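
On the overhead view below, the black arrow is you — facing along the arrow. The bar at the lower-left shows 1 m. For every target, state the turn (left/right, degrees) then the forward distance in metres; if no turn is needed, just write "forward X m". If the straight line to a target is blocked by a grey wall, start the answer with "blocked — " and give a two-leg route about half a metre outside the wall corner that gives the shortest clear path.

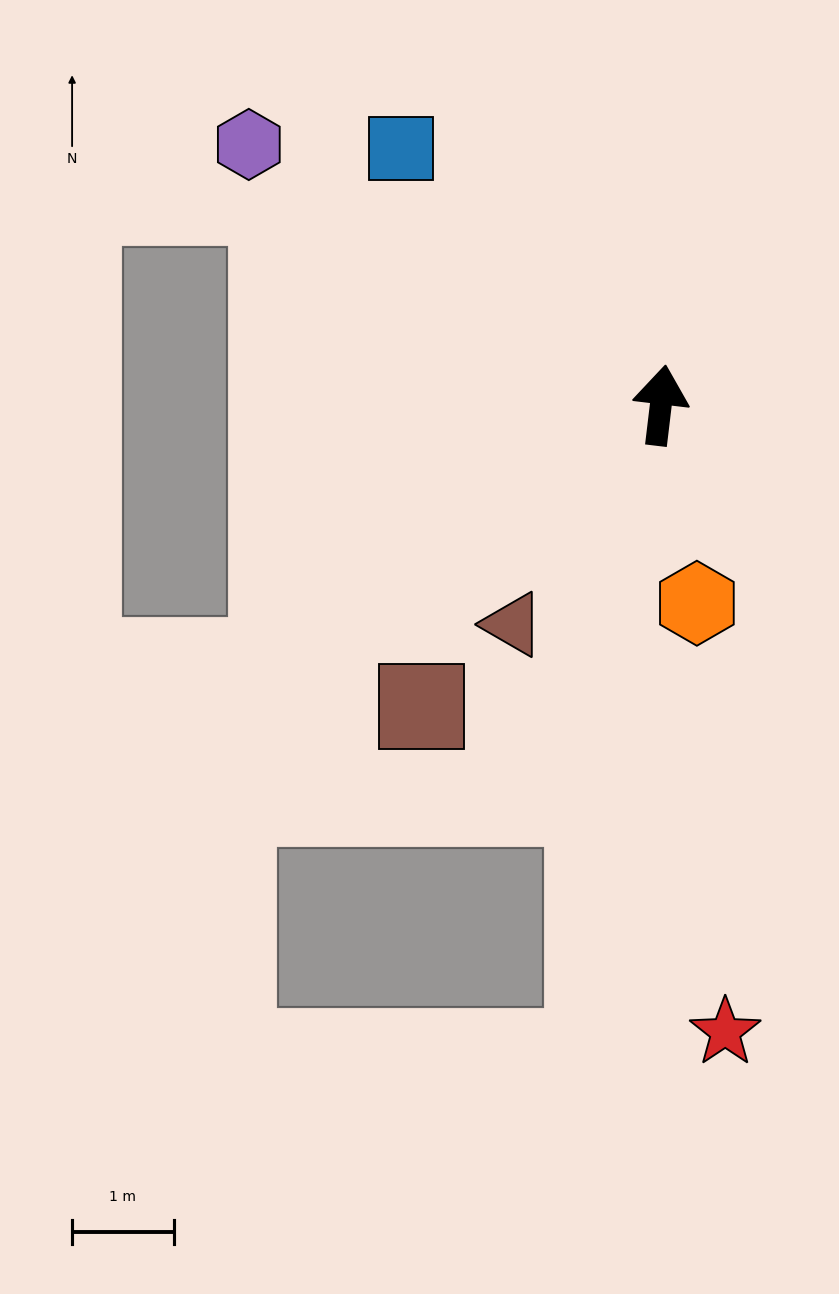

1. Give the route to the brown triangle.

turn left 153°, forward 2.6 m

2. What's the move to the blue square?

turn left 52°, forward 3.6 m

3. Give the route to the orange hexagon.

turn right 163°, forward 2.0 m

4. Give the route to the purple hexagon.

turn left 65°, forward 4.8 m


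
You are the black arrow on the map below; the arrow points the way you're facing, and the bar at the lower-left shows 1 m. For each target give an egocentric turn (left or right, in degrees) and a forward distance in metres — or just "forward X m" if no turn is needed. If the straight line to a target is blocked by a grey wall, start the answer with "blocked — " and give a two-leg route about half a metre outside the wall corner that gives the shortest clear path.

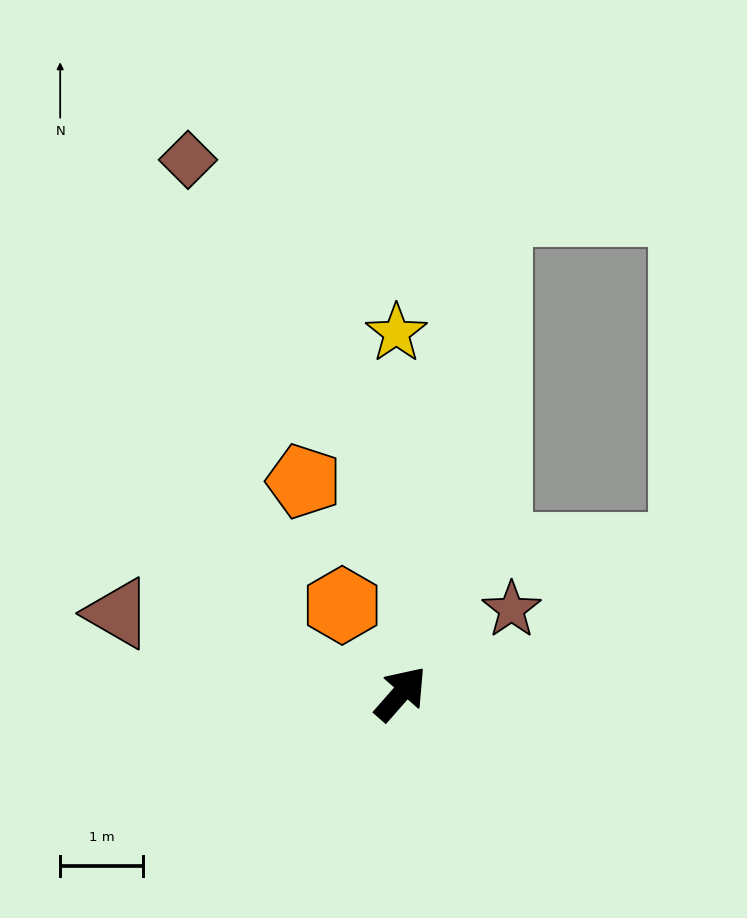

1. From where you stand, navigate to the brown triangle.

turn left 116°, forward 3.6 m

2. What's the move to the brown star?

turn right 12°, forward 1.7 m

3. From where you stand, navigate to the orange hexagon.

turn left 75°, forward 1.3 m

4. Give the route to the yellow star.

turn left 42°, forward 4.4 m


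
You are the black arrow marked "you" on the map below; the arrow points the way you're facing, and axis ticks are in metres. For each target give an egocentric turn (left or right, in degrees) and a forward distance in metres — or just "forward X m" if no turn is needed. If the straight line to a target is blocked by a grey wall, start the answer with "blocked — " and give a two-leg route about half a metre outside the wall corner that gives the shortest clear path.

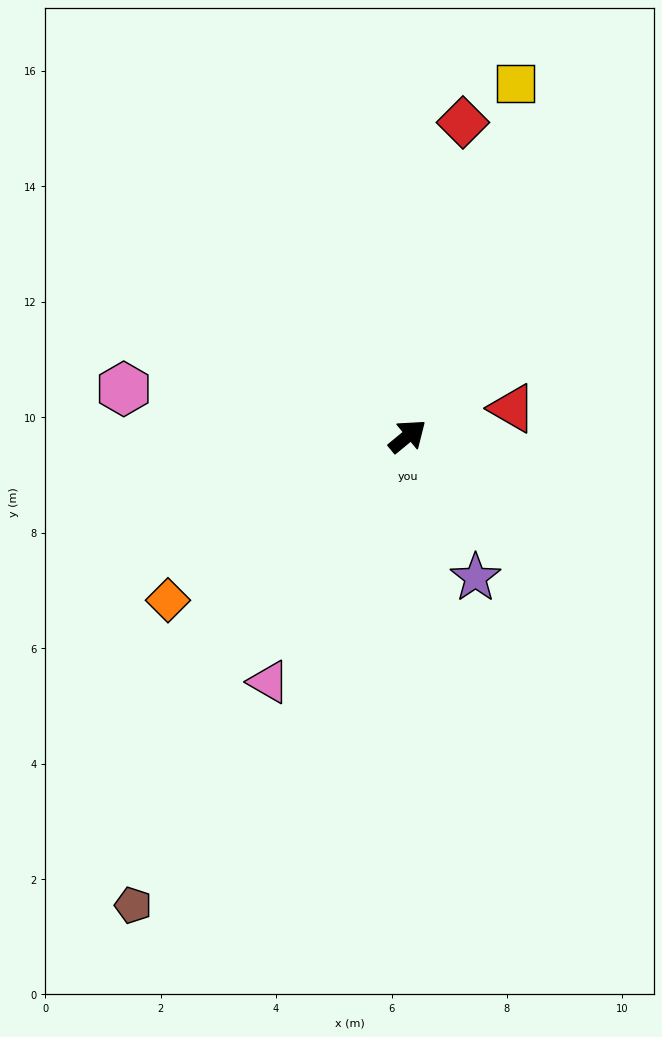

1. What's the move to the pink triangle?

turn right 159°, forward 4.9 m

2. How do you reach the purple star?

turn right 104°, forward 2.7 m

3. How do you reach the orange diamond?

turn left 175°, forward 5.0 m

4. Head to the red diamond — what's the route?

turn left 41°, forward 5.5 m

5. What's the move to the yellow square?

turn left 34°, forward 6.4 m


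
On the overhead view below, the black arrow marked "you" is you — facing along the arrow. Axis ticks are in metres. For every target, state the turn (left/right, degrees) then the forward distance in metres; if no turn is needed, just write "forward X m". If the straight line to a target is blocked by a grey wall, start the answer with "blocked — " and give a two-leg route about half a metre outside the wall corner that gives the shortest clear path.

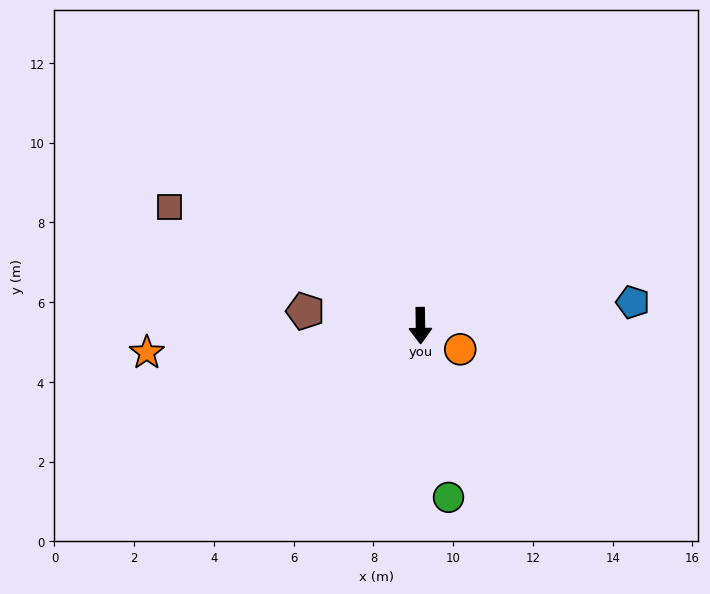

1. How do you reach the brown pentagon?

turn right 98°, forward 2.9 m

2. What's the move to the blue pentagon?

turn left 96°, forward 5.4 m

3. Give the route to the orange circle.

turn left 59°, forward 1.2 m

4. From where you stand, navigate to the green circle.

turn left 9°, forward 4.4 m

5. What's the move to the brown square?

turn right 116°, forward 7.0 m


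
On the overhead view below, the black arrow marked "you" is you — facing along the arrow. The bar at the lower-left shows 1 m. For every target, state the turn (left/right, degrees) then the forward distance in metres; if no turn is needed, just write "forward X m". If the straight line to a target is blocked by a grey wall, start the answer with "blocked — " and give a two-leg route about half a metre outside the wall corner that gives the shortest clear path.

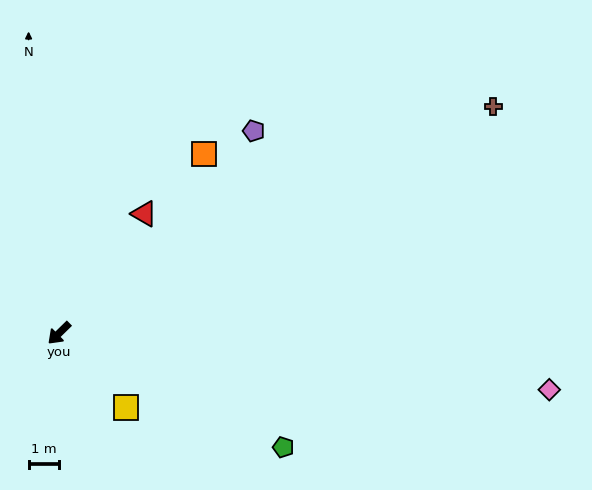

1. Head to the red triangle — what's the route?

turn right 170°, forward 4.9 m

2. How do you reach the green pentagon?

turn left 109°, forward 8.4 m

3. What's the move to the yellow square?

turn left 88°, forward 3.3 m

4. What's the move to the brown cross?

turn left 163°, forward 16.4 m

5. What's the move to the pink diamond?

turn left 129°, forward 16.5 m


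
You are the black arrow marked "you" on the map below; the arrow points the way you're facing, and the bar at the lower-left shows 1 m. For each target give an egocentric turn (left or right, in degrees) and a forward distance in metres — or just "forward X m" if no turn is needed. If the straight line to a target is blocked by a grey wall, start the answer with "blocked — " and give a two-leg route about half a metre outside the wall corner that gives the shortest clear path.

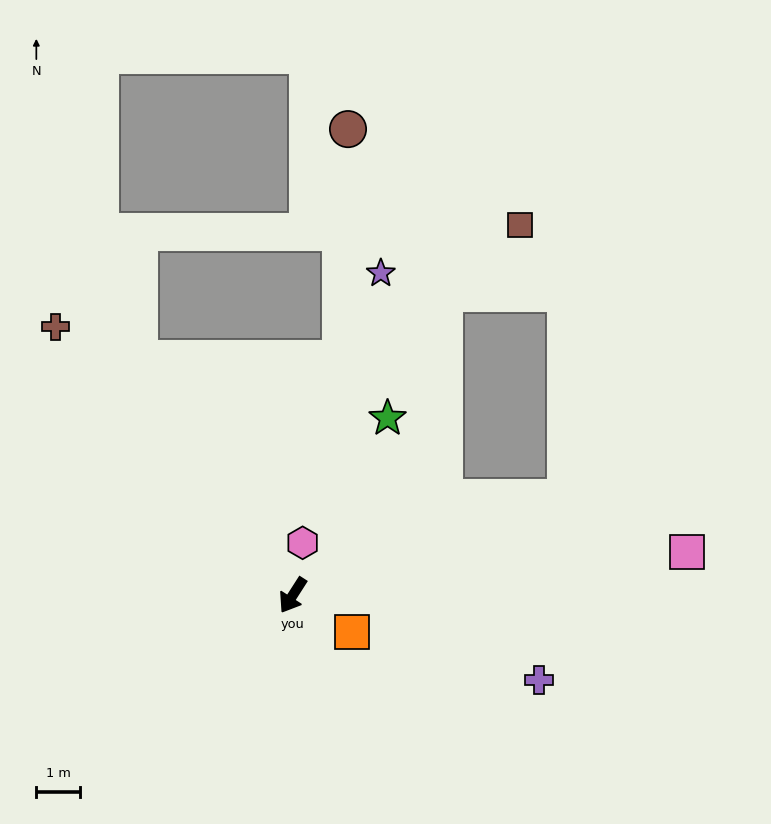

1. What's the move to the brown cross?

turn right 106°, forward 8.3 m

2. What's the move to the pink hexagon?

turn right 158°, forward 1.2 m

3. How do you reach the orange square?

turn left 91°, forward 1.6 m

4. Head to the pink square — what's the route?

turn left 129°, forward 9.1 m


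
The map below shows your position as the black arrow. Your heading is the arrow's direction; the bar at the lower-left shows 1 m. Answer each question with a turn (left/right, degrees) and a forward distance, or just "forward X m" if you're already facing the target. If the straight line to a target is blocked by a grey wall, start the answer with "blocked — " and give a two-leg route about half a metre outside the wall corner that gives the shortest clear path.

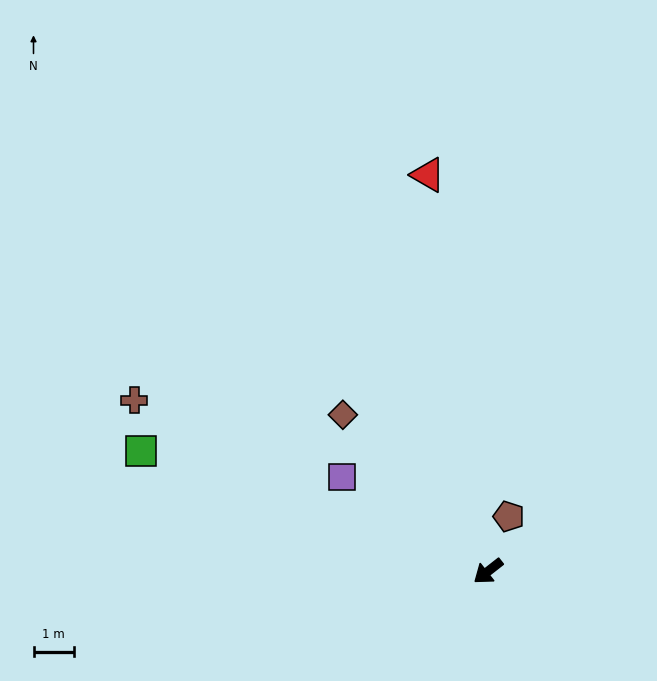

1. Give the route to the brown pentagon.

turn right 149°, forward 1.5 m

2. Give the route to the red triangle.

turn right 119°, forward 10.0 m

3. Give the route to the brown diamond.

turn right 85°, forward 5.3 m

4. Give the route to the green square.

turn right 57°, forward 9.1 m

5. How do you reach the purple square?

turn right 71°, forward 4.3 m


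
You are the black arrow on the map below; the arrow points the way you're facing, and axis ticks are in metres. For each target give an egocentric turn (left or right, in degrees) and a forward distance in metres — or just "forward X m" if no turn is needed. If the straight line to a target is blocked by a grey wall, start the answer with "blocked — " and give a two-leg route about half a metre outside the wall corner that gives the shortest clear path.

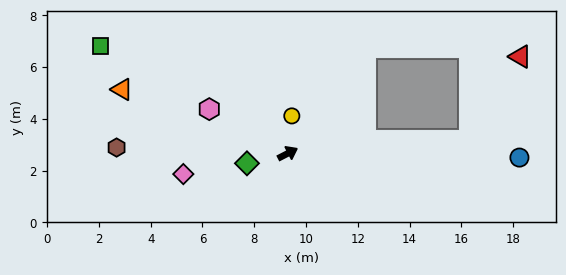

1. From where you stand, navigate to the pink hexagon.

turn left 123°, forward 3.5 m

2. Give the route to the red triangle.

blocked — turn right 23°, forward 7.0 m, then turn left 55°, forward 3.8 m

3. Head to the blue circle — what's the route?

turn right 28°, forward 8.9 m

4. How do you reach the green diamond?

turn left 166°, forward 1.6 m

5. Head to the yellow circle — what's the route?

turn left 57°, forward 1.5 m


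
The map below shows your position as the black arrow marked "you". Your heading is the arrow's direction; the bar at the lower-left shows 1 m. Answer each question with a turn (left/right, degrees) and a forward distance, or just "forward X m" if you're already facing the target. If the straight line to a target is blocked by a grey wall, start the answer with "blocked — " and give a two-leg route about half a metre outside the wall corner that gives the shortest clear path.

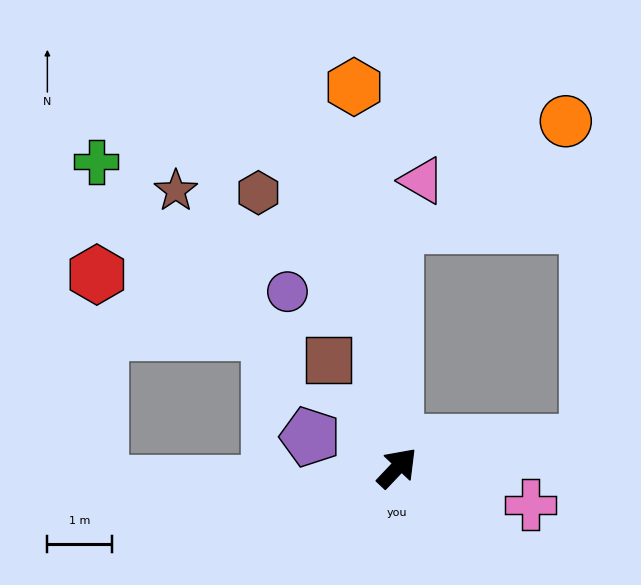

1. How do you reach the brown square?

turn left 76°, forward 2.0 m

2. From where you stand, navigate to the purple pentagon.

turn left 114°, forward 1.4 m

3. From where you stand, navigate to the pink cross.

turn right 62°, forward 2.2 m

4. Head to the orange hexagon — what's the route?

turn left 50°, forward 6.0 m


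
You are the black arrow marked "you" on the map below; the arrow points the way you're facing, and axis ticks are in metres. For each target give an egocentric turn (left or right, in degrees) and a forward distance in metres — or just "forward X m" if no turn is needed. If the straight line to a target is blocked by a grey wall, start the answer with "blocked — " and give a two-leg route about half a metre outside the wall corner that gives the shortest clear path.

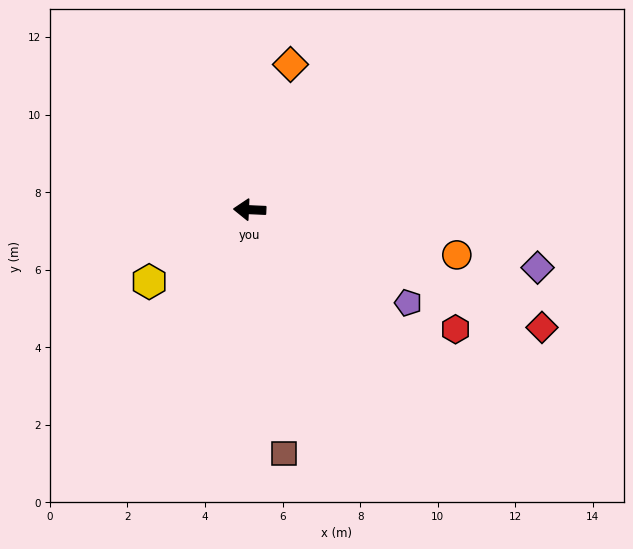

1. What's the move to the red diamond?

turn left 161°, forward 8.1 m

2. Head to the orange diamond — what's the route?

turn right 103°, forward 3.9 m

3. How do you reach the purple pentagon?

turn left 152°, forward 4.7 m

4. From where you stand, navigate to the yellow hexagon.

turn left 38°, forward 3.2 m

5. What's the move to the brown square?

turn left 101°, forward 6.3 m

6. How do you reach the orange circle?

turn left 170°, forward 5.5 m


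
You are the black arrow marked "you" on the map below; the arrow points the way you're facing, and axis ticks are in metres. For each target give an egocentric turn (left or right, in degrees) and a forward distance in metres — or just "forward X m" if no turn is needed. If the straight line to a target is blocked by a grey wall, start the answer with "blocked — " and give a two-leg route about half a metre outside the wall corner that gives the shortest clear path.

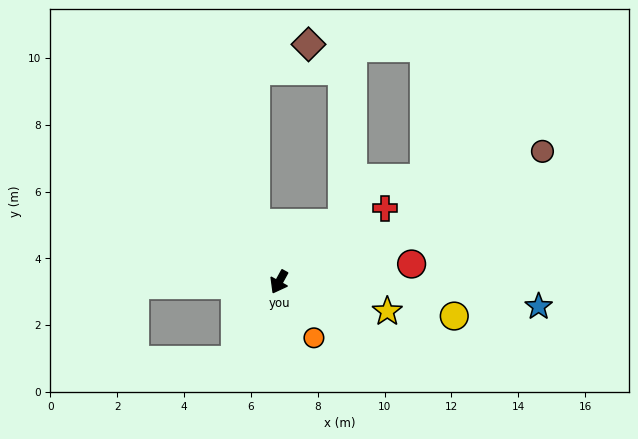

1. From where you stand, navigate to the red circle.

turn left 127°, forward 4.0 m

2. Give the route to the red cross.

turn left 154°, forward 3.9 m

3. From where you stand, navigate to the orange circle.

turn left 61°, forward 2.0 m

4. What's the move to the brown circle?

turn left 145°, forward 8.8 m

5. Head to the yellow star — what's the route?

turn left 104°, forward 3.4 m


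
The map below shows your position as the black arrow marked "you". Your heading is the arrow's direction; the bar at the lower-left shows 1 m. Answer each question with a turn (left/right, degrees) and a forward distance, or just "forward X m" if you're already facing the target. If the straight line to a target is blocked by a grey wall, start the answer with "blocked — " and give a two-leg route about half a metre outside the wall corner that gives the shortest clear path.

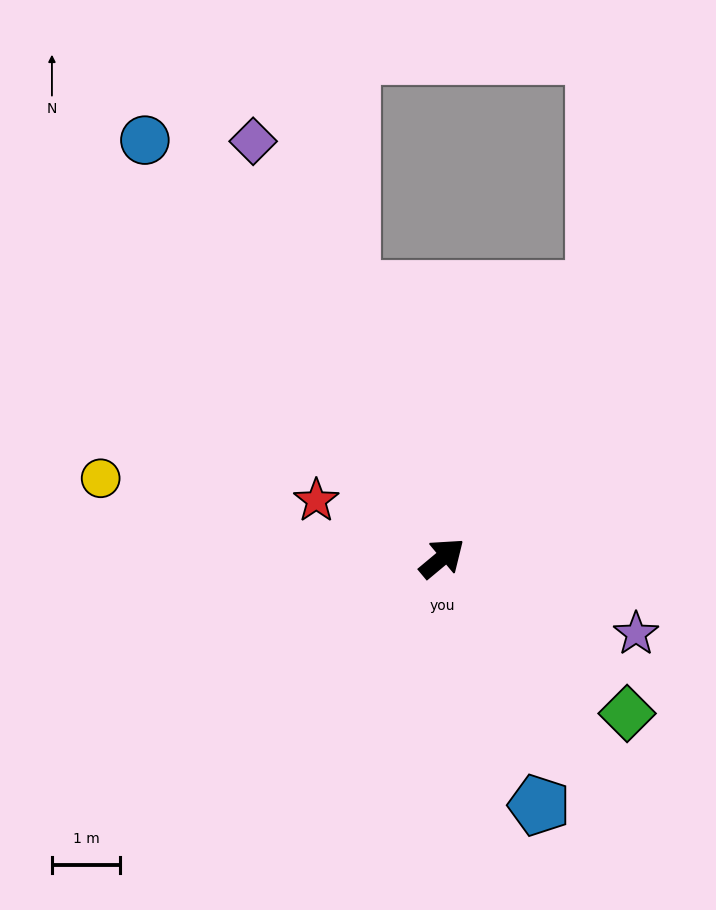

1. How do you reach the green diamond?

turn right 80°, forward 3.5 m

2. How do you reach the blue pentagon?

turn right 108°, forward 3.9 m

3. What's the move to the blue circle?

turn left 86°, forward 7.5 m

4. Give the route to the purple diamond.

turn left 75°, forward 6.7 m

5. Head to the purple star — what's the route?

turn right 61°, forward 3.1 m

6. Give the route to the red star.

turn left 116°, forward 2.0 m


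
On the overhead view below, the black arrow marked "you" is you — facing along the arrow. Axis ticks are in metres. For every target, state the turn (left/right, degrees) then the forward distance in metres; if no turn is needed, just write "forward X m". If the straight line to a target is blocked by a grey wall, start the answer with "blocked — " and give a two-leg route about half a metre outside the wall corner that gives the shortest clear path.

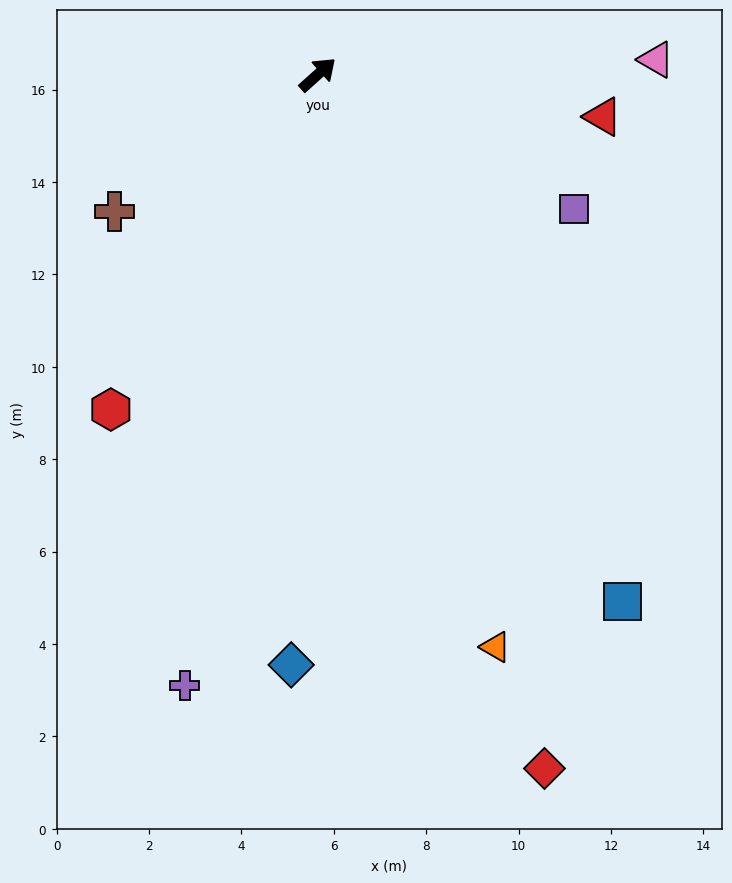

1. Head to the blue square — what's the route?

turn right 102°, forward 13.2 m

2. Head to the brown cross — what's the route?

turn left 172°, forward 5.3 m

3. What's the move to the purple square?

turn right 70°, forward 6.3 m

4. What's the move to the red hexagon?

turn right 164°, forward 8.5 m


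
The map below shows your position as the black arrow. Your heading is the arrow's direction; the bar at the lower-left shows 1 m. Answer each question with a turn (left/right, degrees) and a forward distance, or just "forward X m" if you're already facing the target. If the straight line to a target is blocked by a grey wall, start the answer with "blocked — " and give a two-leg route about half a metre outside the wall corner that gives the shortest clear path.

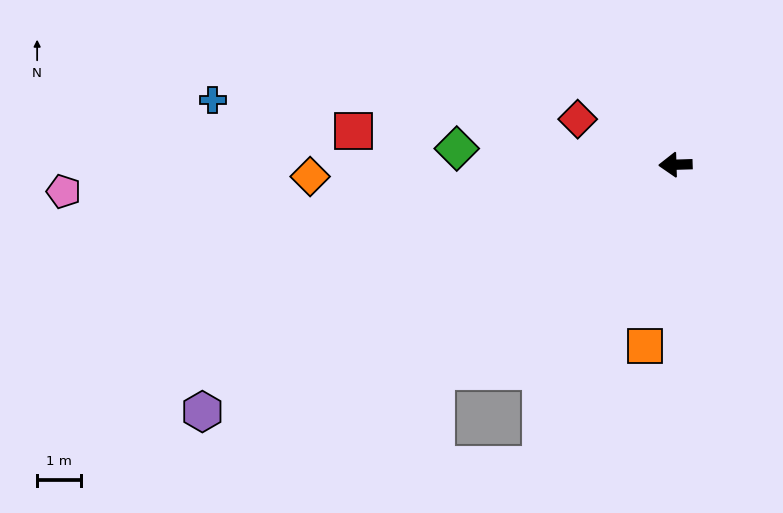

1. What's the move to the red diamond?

turn right 27°, forward 2.4 m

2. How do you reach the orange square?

turn left 79°, forward 4.2 m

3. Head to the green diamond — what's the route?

turn right 6°, forward 5.0 m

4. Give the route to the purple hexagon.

turn left 26°, forward 12.1 m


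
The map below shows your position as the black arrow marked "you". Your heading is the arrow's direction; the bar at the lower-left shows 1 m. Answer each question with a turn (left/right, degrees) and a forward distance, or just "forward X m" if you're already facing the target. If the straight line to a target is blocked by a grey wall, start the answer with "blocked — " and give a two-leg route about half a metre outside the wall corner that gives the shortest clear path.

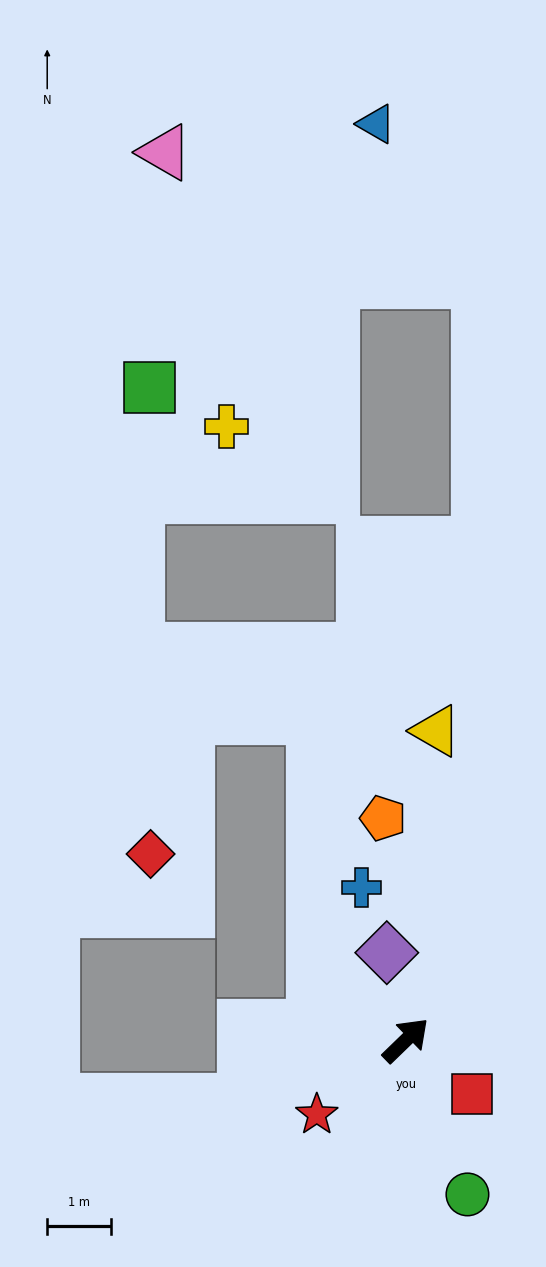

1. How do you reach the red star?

turn left 176°, forward 1.8 m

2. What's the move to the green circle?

turn right 112°, forward 2.6 m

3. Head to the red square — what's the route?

turn right 83°, forward 1.3 m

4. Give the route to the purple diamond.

turn left 58°, forward 1.4 m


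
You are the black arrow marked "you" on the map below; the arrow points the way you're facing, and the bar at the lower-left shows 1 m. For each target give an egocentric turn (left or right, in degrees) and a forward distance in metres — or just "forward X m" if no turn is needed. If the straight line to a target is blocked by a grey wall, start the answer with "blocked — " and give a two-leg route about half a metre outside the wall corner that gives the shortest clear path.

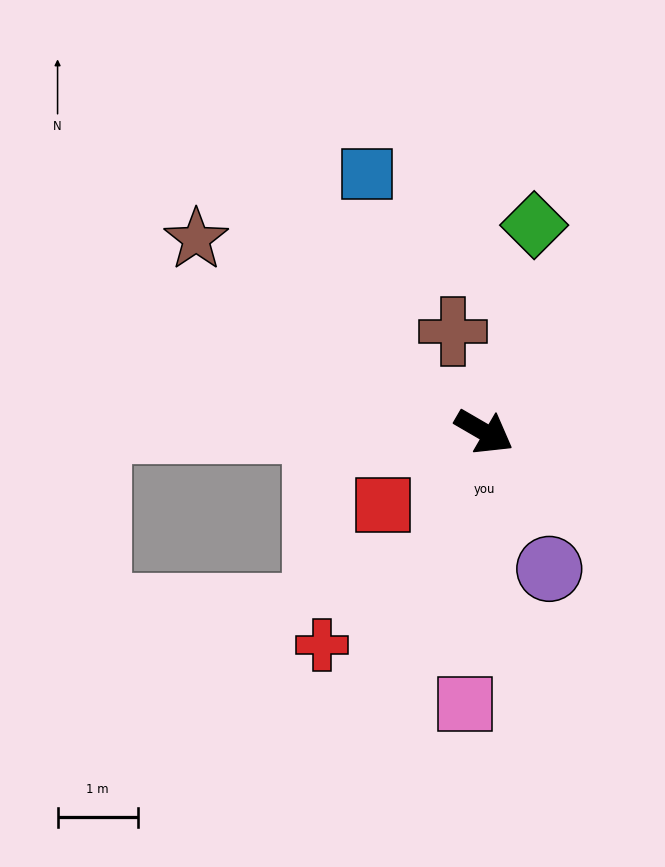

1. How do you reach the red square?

turn right 114°, forward 1.6 m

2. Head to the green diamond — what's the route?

turn left 107°, forward 2.6 m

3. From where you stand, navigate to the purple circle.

turn right 34°, forward 1.9 m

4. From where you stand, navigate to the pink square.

turn right 64°, forward 3.4 m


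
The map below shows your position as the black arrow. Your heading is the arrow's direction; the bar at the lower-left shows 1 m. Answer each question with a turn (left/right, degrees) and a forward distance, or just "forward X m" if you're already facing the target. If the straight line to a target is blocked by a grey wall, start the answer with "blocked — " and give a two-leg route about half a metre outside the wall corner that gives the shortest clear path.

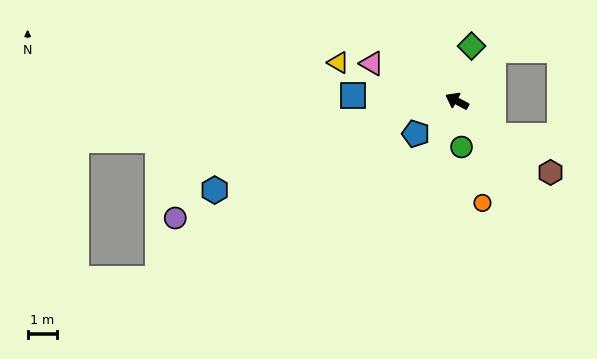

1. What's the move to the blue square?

turn left 25°, forward 3.6 m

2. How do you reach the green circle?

turn left 124°, forward 1.6 m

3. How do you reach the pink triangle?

turn left 4°, forward 3.2 m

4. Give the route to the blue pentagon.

turn left 67°, forward 1.8 m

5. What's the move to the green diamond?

turn right 77°, forward 1.9 m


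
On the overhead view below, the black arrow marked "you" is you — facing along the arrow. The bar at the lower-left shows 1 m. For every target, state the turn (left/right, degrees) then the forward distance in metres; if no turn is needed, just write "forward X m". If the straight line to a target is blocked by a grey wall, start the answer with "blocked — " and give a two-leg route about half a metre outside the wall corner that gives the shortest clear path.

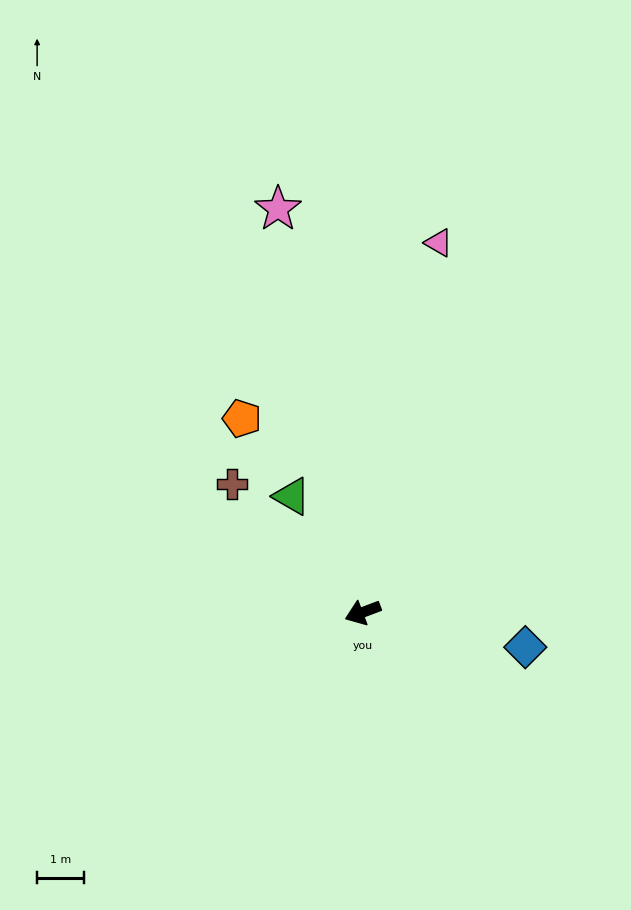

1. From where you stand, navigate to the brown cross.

turn right 65°, forward 3.9 m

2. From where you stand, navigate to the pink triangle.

turn right 122°, forward 8.0 m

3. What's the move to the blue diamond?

turn left 147°, forward 3.5 m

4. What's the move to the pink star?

turn right 99°, forward 8.7 m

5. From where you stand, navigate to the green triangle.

turn right 79°, forward 2.9 m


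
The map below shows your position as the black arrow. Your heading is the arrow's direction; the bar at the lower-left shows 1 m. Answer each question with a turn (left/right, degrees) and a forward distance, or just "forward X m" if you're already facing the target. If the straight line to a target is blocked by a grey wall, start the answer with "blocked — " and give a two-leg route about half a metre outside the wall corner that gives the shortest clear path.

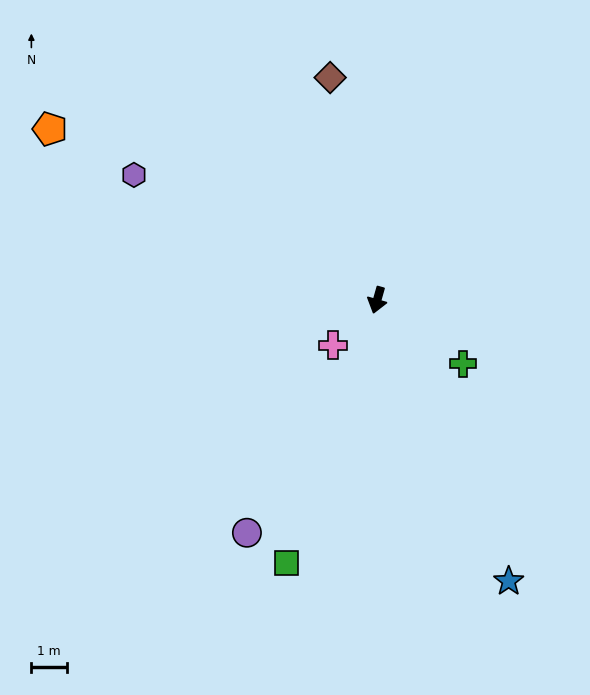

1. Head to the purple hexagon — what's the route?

turn right 101°, forward 7.6 m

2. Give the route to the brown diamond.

turn right 152°, forward 6.3 m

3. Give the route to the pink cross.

turn right 29°, forward 1.8 m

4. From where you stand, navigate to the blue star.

turn left 41°, forward 8.7 m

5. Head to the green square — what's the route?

turn right 3°, forward 7.8 m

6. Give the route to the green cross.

turn left 69°, forward 3.0 m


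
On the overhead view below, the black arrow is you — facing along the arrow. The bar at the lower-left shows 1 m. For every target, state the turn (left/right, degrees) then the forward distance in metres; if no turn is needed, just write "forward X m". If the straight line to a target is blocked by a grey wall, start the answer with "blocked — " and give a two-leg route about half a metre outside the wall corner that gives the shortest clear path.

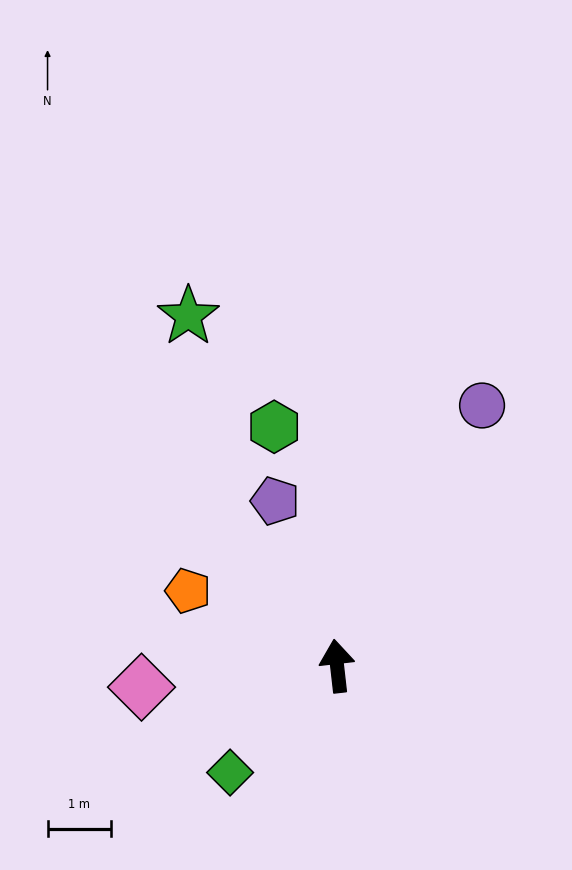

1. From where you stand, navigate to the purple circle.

turn right 36°, forward 4.7 m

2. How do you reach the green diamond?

turn left 128°, forward 2.4 m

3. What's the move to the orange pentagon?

turn left 57°, forward 2.6 m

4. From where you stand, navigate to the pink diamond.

turn left 90°, forward 3.1 m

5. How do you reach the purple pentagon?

turn left 14°, forward 2.8 m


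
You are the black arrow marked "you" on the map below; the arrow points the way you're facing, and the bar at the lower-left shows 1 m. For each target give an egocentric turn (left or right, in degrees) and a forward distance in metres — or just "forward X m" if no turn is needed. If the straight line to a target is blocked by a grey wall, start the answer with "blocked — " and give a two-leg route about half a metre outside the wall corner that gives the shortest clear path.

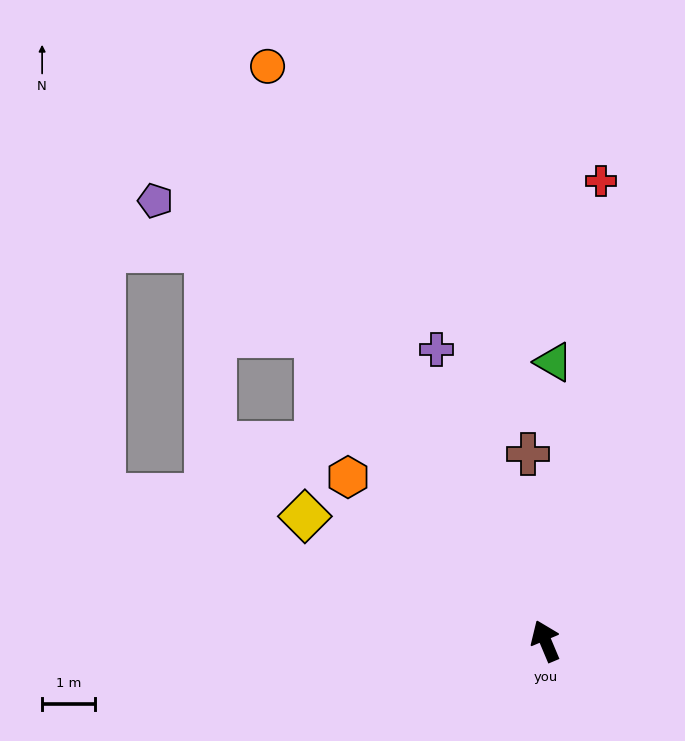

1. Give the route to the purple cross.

turn right 2°, forward 5.9 m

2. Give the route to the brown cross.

turn right 18°, forward 3.6 m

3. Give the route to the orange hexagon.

turn left 28°, forward 4.9 m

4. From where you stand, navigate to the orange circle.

turn left 3°, forward 12.1 m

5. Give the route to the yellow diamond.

turn left 40°, forward 5.1 m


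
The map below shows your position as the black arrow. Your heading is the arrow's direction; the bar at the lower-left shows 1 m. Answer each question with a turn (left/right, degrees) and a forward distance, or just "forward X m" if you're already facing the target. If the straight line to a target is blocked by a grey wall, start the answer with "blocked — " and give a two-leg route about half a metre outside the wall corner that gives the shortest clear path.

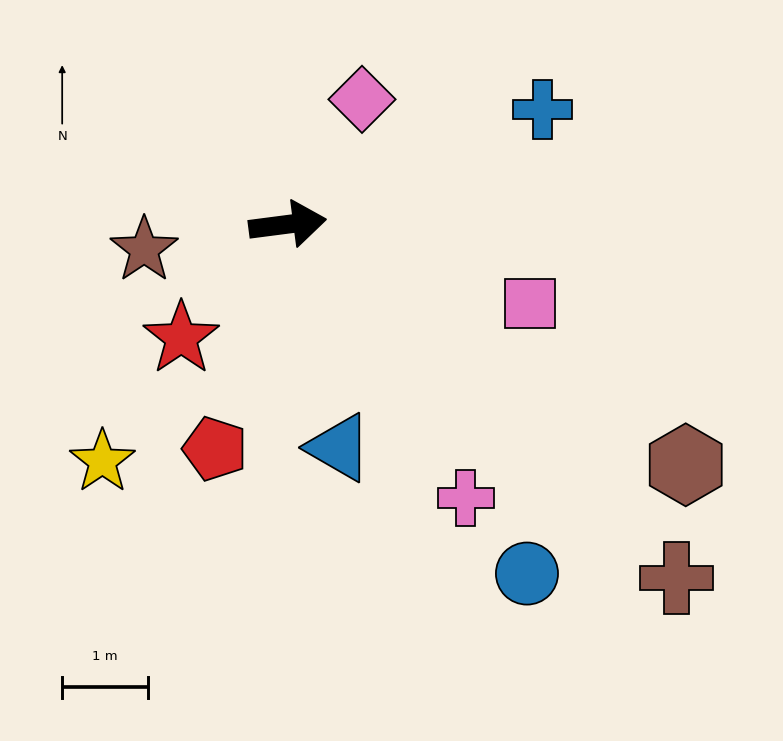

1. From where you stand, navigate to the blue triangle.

turn right 84°, forward 2.7 m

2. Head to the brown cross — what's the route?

turn right 50°, forward 6.1 m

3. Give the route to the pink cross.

turn right 64°, forward 3.8 m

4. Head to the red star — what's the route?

turn right 141°, forward 1.8 m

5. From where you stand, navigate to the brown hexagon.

turn right 39°, forward 5.4 m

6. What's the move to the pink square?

turn right 26°, forward 3.0 m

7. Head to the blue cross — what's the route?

turn left 17°, forward 3.2 m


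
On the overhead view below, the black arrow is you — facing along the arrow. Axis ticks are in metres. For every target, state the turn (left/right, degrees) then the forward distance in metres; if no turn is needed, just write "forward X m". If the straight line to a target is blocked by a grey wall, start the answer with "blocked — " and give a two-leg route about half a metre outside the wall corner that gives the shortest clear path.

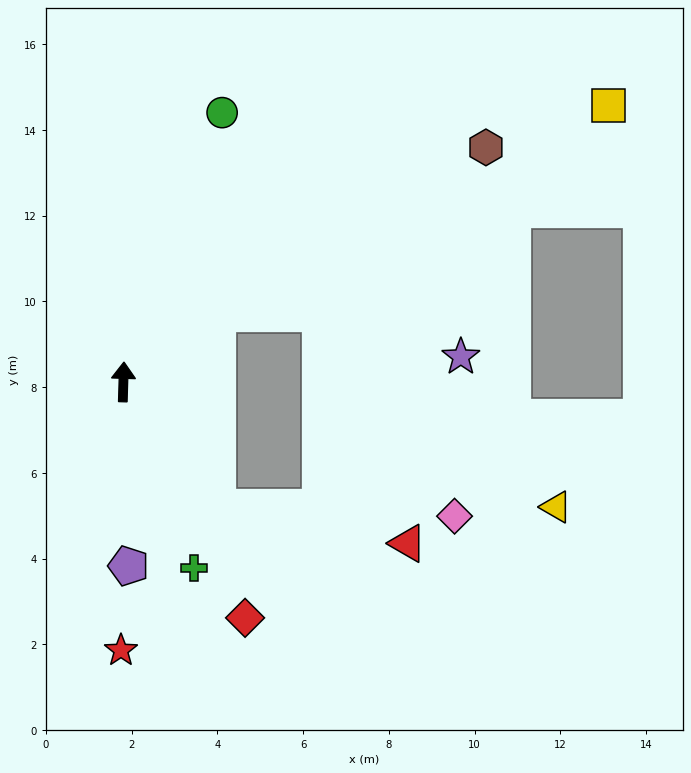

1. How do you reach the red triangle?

blocked — turn right 141°, forward 3.7 m, then turn left 42°, forward 4.5 m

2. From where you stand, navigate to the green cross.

turn right 157°, forward 4.6 m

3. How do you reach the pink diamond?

blocked — turn right 141°, forward 3.7 m, then turn left 51°, forward 5.5 m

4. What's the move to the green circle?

turn right 18°, forward 6.7 m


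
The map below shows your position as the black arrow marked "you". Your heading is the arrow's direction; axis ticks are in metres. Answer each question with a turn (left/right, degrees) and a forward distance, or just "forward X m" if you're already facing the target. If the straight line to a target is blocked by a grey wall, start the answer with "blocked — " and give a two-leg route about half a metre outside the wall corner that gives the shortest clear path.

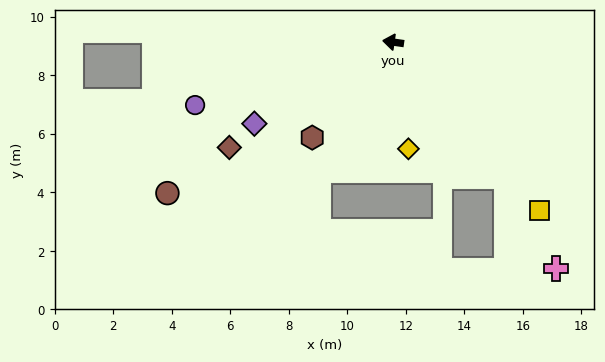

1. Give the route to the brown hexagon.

turn left 58°, forward 4.3 m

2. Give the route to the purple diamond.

turn left 39°, forward 5.5 m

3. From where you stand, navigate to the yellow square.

turn left 139°, forward 7.6 m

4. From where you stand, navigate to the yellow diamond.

turn left 106°, forward 3.7 m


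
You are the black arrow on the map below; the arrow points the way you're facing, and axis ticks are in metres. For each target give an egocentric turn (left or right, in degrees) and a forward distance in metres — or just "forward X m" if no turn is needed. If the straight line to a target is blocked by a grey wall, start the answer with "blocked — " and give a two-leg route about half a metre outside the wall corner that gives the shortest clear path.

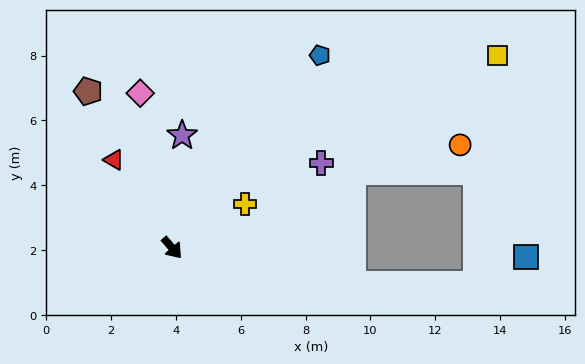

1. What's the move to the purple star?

turn left 134°, forward 3.5 m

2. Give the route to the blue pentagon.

turn left 102°, forward 7.5 m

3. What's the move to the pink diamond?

turn left 151°, forward 4.9 m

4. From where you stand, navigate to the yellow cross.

turn left 80°, forward 2.6 m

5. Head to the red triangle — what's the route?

turn left 173°, forward 3.3 m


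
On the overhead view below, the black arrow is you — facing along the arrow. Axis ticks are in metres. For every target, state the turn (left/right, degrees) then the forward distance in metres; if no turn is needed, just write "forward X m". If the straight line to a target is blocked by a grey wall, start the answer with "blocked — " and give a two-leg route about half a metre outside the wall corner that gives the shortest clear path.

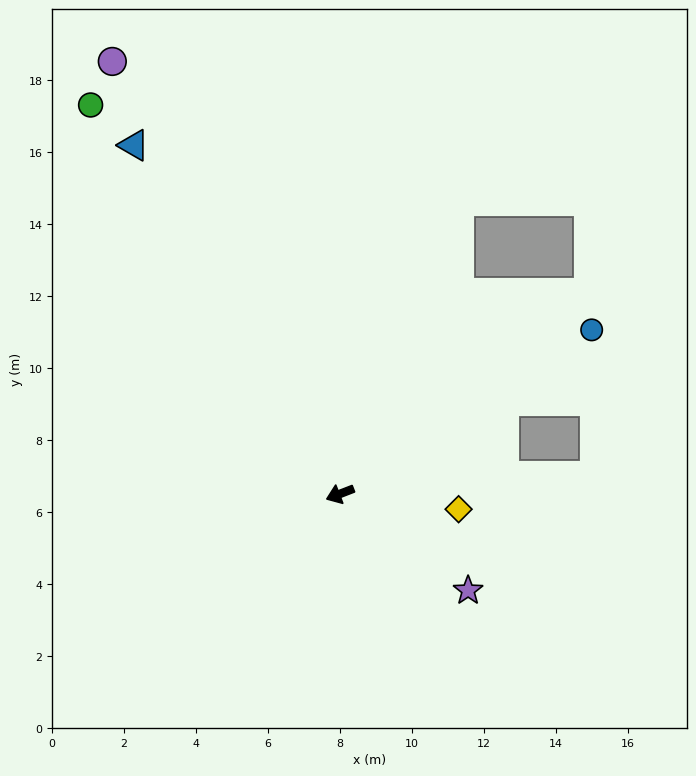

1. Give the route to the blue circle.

turn right 168°, forward 8.3 m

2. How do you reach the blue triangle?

turn right 81°, forward 11.3 m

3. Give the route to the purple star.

turn left 122°, forward 4.5 m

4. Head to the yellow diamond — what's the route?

turn left 151°, forward 3.3 m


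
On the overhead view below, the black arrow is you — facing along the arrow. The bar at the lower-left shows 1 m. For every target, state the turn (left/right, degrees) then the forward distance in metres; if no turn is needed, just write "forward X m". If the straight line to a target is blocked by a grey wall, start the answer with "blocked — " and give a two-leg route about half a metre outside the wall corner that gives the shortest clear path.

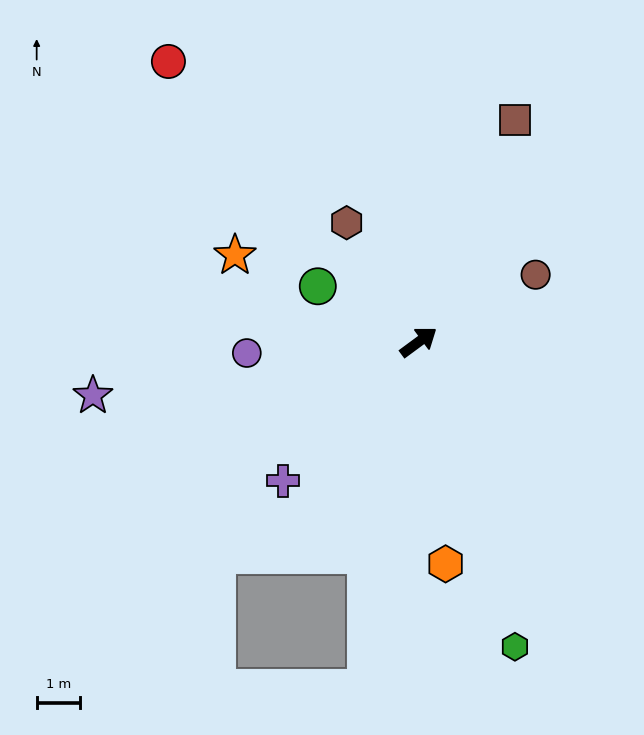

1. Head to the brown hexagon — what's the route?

turn left 85°, forward 3.2 m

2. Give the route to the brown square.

turn left 30°, forward 5.5 m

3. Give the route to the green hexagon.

turn right 109°, forward 7.3 m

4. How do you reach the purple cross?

turn right 171°, forward 4.4 m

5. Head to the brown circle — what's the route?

turn right 7°, forward 3.1 m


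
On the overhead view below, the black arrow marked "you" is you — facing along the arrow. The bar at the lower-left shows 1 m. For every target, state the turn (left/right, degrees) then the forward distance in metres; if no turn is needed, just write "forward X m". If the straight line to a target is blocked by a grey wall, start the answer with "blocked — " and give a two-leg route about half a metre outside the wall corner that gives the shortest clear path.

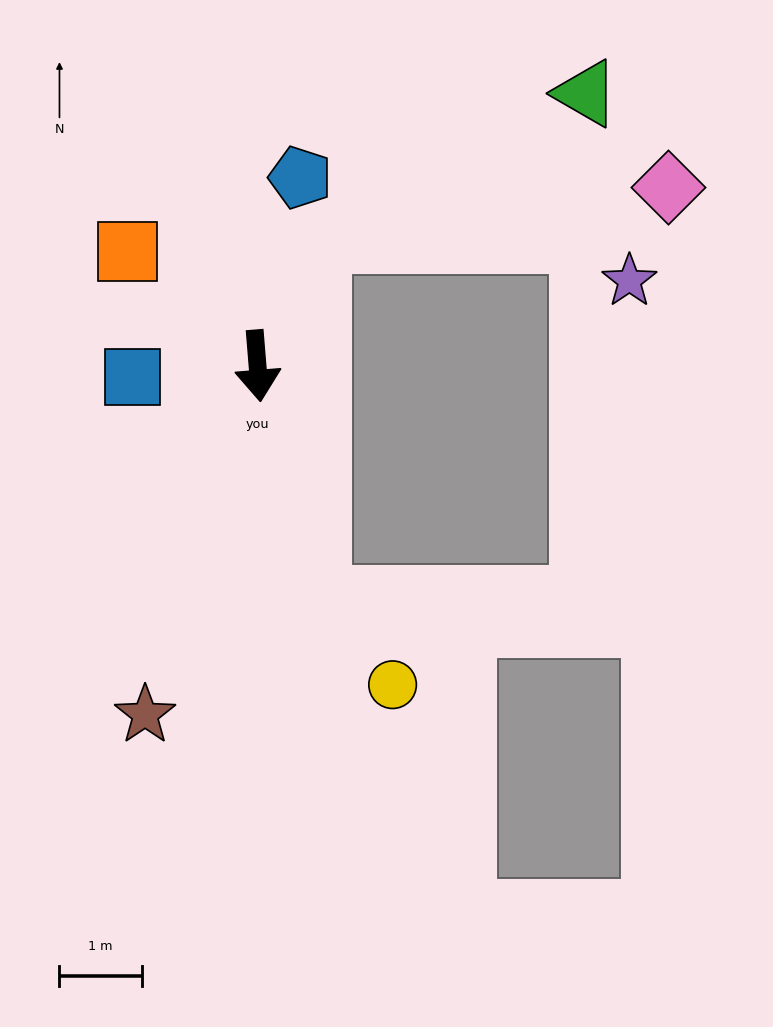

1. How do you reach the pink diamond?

blocked — turn left 151°, forward 1.7 m, then turn right 58°, forward 4.3 m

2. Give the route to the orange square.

turn right 136°, forward 2.1 m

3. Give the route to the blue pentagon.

turn left 163°, forward 2.4 m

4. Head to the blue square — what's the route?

turn right 90°, forward 1.5 m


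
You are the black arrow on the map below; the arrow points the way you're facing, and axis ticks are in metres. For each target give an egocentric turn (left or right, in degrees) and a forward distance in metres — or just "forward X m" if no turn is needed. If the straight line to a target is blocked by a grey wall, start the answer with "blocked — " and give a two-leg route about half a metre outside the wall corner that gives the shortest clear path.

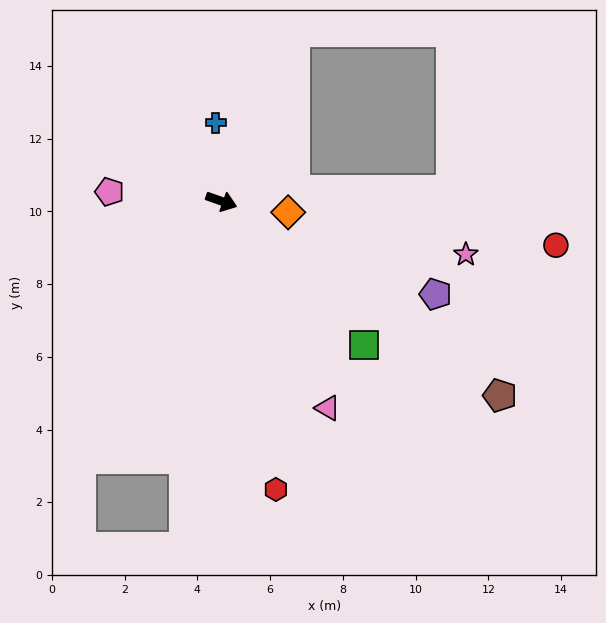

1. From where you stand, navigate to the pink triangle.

turn right 43°, forward 6.4 m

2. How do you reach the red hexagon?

turn right 60°, forward 8.1 m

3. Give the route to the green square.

turn right 26°, forward 5.6 m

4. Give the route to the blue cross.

turn left 114°, forward 2.2 m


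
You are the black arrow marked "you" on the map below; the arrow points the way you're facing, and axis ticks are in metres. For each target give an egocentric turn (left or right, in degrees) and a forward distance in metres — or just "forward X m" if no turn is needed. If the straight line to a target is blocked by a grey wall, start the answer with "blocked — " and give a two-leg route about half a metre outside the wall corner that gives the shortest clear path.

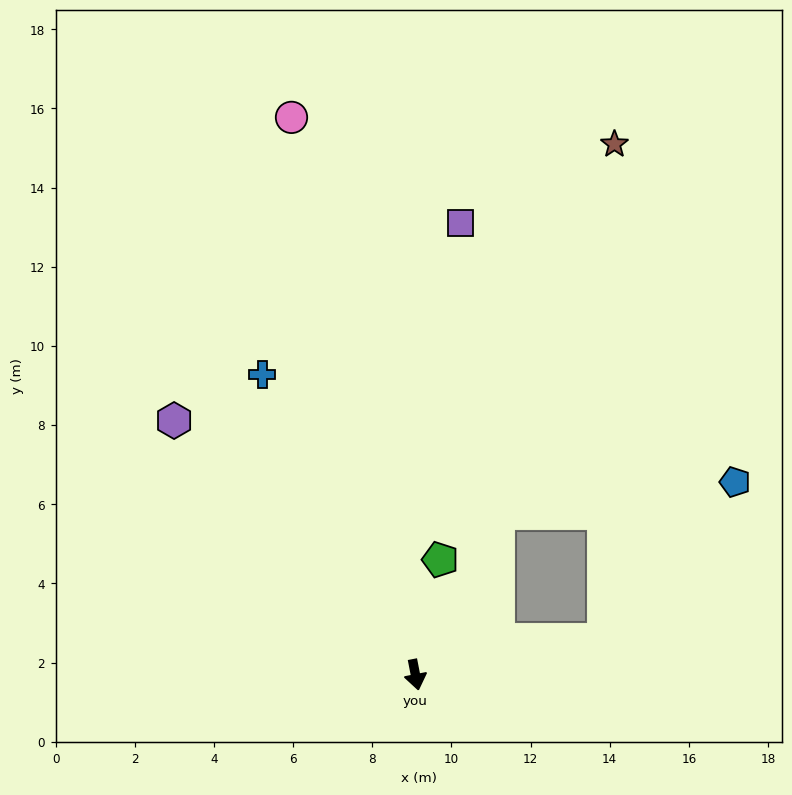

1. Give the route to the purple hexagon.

turn right 147°, forward 8.9 m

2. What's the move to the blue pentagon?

blocked — turn left 89°, forward 4.9 m, then turn left 40°, forward 5.2 m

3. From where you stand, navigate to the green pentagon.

turn left 157°, forward 3.0 m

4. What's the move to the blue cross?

turn right 164°, forward 8.5 m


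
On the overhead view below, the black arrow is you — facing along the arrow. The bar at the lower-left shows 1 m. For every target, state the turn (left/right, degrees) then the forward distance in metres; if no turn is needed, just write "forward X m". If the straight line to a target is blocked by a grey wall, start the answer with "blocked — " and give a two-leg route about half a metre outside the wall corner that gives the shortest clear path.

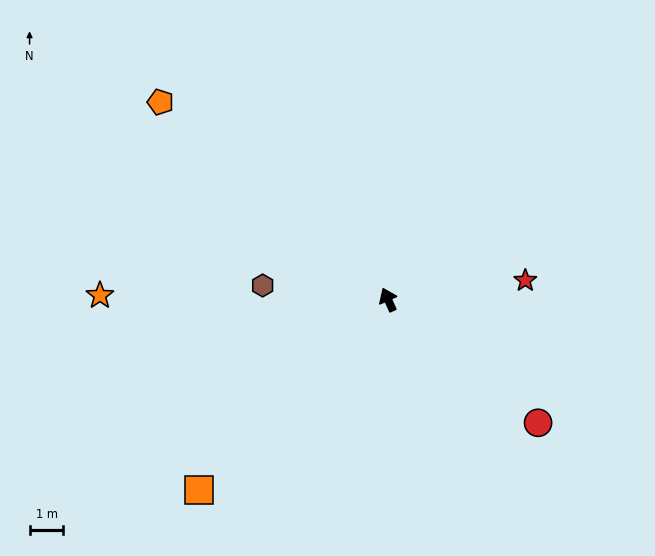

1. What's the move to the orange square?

turn left 111°, forward 7.9 m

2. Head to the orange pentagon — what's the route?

turn left 25°, forward 8.9 m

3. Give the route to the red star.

turn right 106°, forward 4.1 m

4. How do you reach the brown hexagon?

turn left 60°, forward 3.7 m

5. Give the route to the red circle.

turn right 153°, forward 5.7 m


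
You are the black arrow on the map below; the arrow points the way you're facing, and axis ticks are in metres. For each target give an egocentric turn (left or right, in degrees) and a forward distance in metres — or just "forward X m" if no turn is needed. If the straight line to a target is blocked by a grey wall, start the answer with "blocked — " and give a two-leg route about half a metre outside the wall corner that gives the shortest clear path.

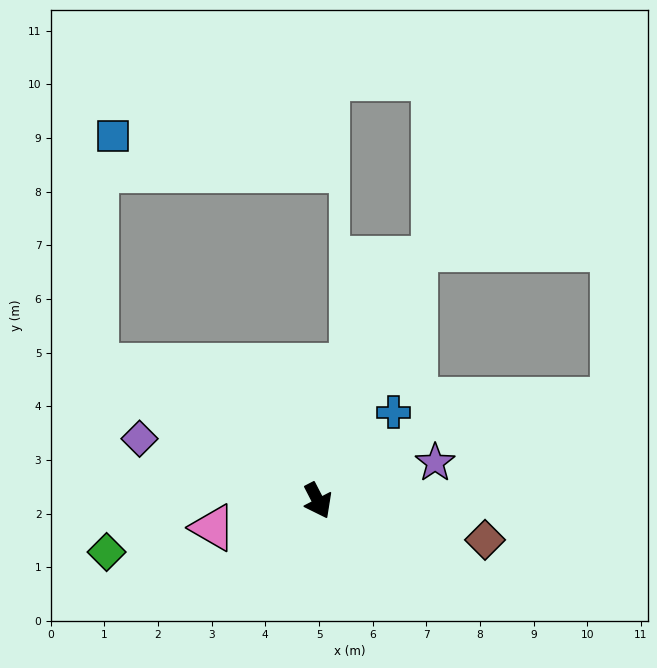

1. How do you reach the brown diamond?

turn left 49°, forward 3.2 m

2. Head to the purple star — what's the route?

turn left 81°, forward 2.3 m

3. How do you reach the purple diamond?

turn right 137°, forward 3.5 m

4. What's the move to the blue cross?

turn left 112°, forward 2.2 m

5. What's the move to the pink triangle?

turn right 103°, forward 2.0 m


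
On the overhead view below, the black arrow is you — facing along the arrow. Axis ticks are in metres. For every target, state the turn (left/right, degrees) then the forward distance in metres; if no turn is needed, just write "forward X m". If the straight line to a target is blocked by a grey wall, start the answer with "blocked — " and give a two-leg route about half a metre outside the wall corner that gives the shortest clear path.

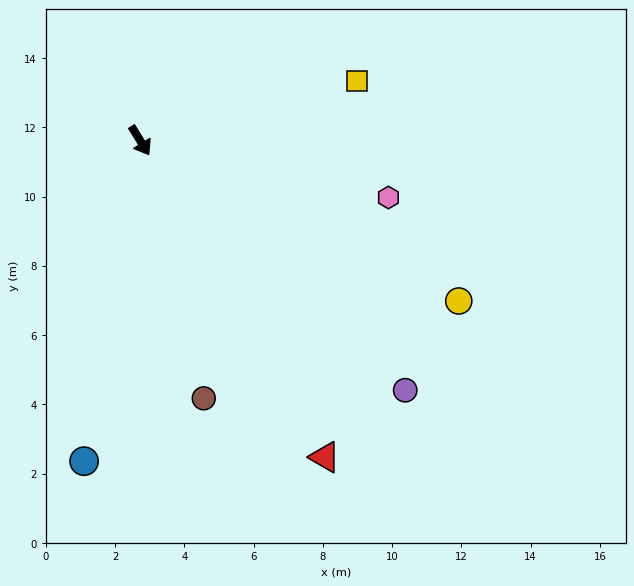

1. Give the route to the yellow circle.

turn left 32°, forward 10.3 m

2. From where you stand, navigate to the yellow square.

turn left 74°, forward 6.5 m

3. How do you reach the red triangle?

forward 10.6 m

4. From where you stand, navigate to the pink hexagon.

turn left 46°, forward 7.4 m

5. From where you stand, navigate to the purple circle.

turn left 15°, forward 10.5 m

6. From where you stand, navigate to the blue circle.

turn right 41°, forward 9.4 m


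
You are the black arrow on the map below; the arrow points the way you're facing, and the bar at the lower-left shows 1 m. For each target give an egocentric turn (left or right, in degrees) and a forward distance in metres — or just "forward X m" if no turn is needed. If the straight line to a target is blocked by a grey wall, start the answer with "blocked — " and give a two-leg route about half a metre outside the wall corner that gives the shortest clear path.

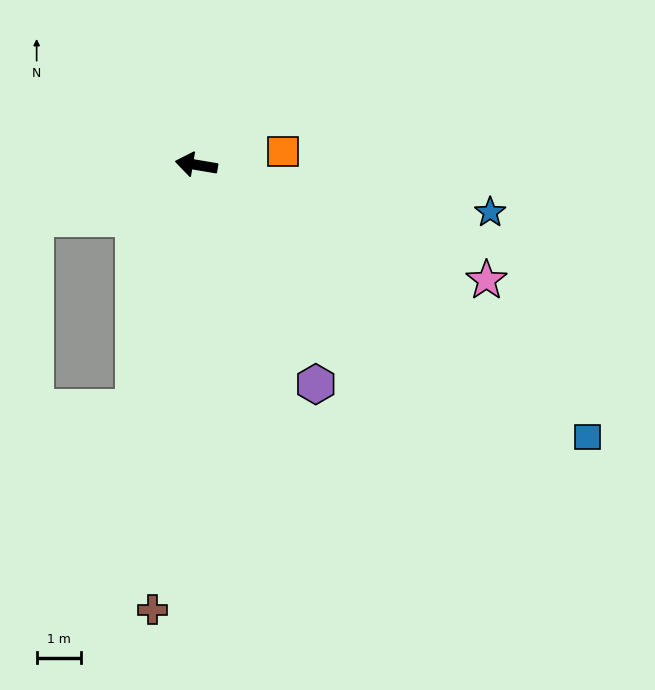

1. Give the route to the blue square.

turn left 155°, forward 10.7 m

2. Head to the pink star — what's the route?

turn left 168°, forward 7.0 m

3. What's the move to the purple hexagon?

turn left 128°, forward 5.6 m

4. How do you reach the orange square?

turn right 162°, forward 2.0 m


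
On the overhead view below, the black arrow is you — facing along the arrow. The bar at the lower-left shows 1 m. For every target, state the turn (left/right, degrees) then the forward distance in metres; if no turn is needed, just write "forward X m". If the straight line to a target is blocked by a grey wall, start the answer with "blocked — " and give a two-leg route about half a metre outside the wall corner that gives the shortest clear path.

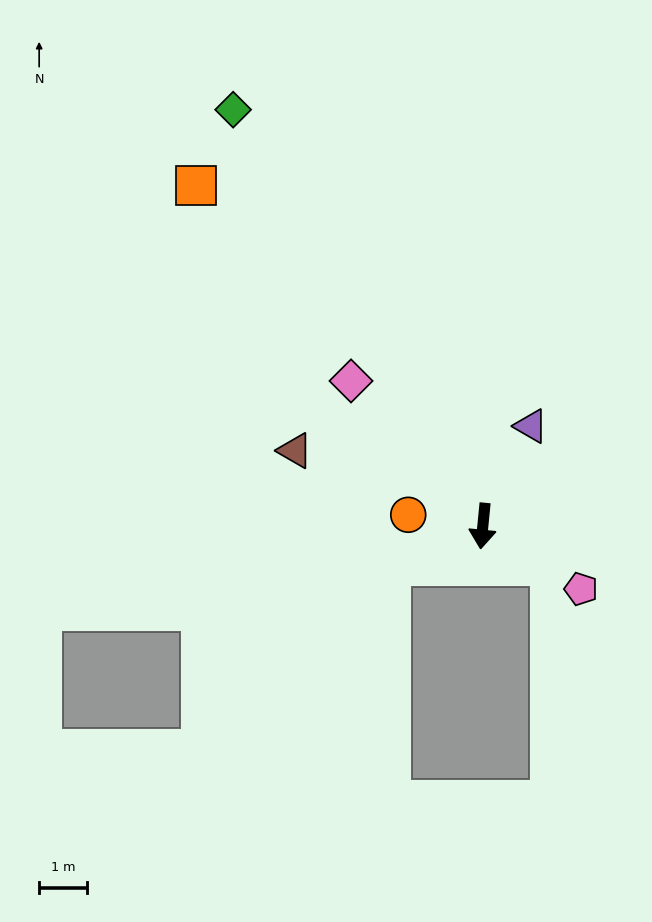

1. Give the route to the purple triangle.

turn left 160°, forward 2.3 m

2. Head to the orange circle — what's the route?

turn right 93°, forward 1.6 m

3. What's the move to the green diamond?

turn right 143°, forward 10.1 m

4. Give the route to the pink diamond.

turn right 132°, forward 4.1 m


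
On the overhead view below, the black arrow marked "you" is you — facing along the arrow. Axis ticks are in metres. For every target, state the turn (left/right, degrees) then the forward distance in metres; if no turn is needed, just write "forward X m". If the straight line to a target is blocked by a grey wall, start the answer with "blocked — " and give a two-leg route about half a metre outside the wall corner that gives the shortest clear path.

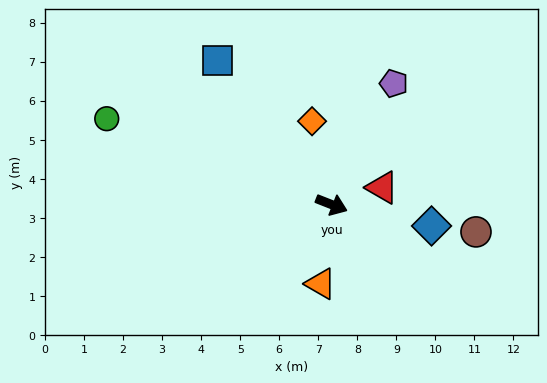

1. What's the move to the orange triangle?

turn right 76°, forward 2.0 m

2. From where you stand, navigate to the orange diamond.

turn left 125°, forward 2.2 m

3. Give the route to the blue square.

turn left 150°, forward 4.7 m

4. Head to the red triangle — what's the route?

turn left 40°, forward 1.4 m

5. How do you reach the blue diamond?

turn left 9°, forward 2.6 m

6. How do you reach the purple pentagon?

turn left 84°, forward 3.5 m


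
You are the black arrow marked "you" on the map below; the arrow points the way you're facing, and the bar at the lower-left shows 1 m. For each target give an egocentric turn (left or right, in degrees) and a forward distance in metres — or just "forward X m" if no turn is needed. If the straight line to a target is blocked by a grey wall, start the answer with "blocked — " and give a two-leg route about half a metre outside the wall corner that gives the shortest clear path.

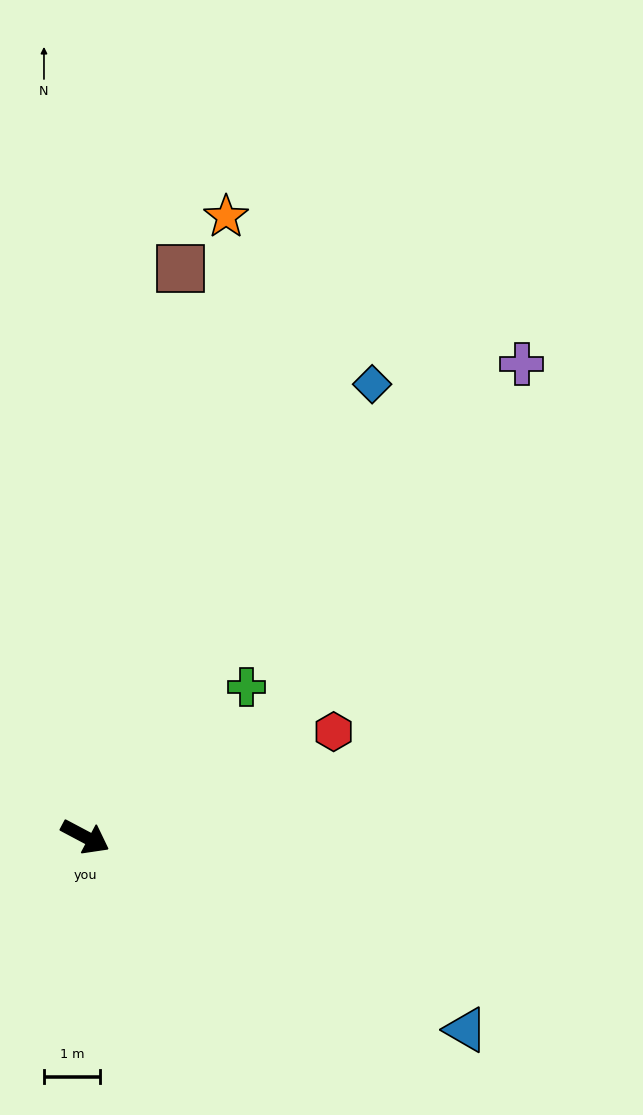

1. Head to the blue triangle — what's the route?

forward 7.6 m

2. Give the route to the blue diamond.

turn left 86°, forward 9.5 m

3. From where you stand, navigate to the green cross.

turn left 71°, forward 3.9 m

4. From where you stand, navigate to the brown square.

turn left 108°, forward 10.2 m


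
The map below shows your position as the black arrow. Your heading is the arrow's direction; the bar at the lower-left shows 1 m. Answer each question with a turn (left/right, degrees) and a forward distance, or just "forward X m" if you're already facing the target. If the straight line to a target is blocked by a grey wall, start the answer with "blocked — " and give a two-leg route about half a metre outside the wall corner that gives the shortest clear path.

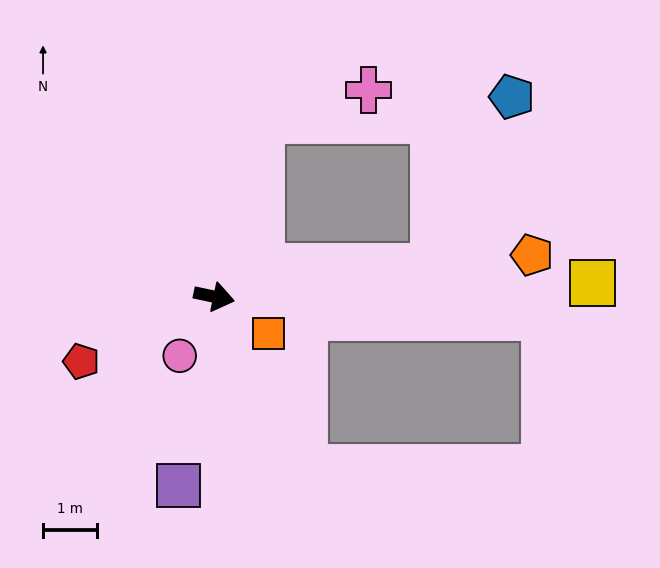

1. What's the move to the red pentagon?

turn right 142°, forward 2.8 m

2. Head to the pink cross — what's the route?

blocked — turn left 87°, forward 3.4 m, then turn right 59°, forward 2.1 m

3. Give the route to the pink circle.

turn right 108°, forward 1.3 m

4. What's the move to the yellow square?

turn left 14°, forward 7.0 m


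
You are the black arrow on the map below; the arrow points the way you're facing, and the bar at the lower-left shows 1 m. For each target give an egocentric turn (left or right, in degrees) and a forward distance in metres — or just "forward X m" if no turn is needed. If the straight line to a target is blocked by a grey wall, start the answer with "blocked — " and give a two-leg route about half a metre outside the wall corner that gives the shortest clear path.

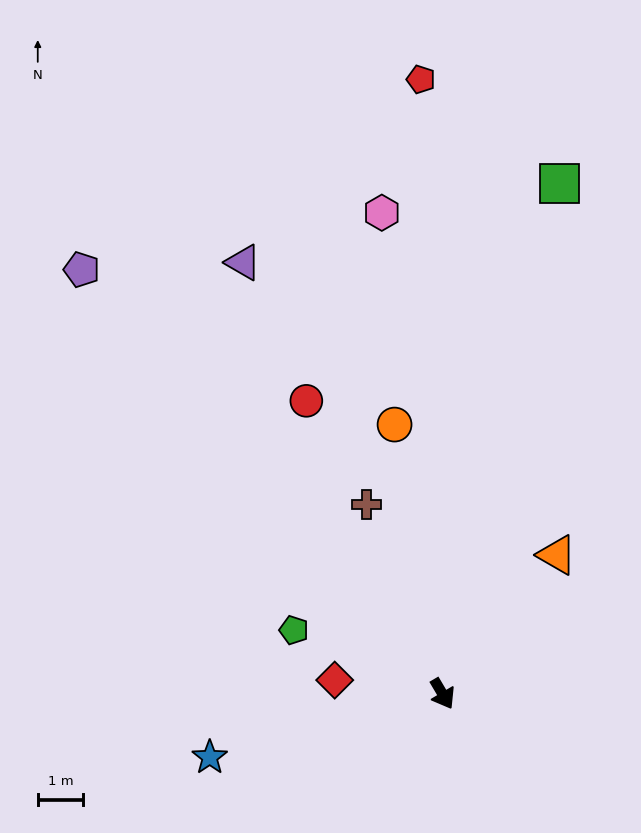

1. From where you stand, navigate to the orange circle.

turn left 160°, forward 6.0 m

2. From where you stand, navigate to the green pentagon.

turn right 144°, forward 3.6 m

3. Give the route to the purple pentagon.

turn right 170°, forward 12.3 m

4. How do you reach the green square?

turn left 137°, forward 11.6 m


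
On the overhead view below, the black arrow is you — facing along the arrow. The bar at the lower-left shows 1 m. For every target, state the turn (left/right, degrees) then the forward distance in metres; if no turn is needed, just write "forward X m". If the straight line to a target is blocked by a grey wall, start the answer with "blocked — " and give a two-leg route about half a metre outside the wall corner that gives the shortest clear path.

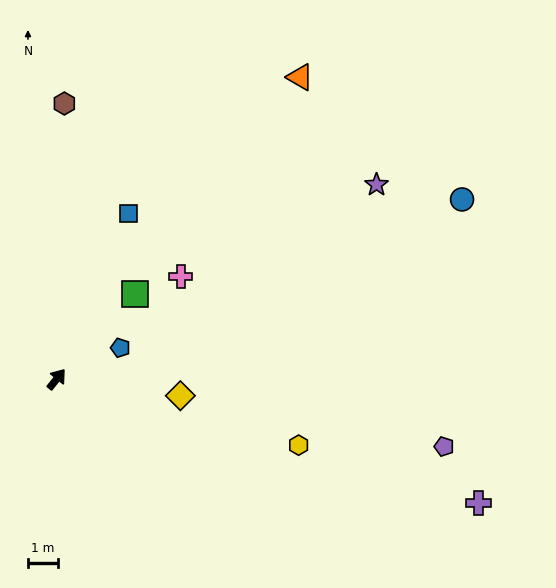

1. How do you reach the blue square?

turn left 15°, forward 5.9 m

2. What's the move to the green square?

turn right 4°, forward 3.8 m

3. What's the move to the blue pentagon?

turn right 25°, forward 2.3 m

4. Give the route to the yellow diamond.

turn right 59°, forward 4.1 m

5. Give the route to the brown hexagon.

turn left 37°, forward 9.1 m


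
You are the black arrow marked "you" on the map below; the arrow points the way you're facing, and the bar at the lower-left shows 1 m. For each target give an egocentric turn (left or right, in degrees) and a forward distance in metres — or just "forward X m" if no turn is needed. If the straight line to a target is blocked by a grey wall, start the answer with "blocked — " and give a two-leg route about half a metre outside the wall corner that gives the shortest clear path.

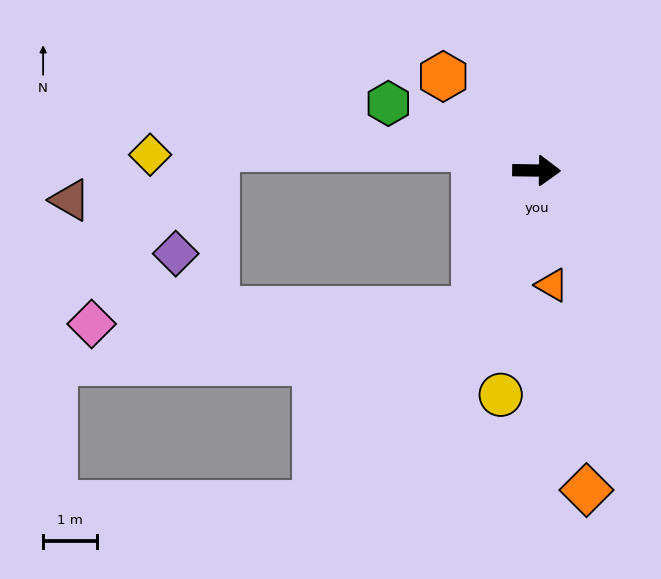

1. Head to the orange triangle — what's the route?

turn right 82°, forward 2.1 m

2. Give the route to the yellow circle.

turn right 98°, forward 4.2 m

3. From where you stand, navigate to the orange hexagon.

turn left 136°, forward 2.5 m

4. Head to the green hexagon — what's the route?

turn left 156°, forward 3.0 m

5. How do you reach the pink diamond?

blocked — turn right 113°, forward 2.8 m, then turn right 64°, forward 7.1 m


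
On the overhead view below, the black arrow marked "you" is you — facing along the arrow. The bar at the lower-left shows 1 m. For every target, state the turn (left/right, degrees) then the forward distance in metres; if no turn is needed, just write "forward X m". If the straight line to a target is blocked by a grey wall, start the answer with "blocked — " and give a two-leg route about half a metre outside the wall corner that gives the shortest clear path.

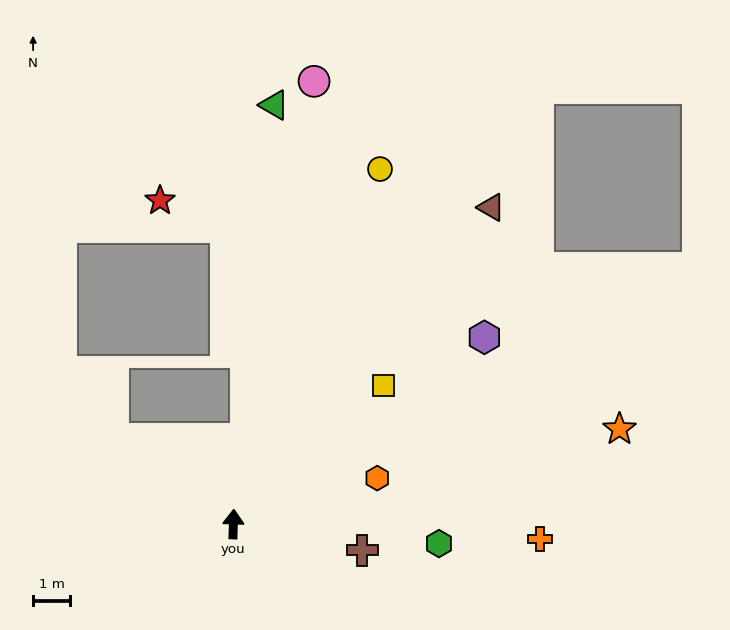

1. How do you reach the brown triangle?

turn right 37°, forward 10.9 m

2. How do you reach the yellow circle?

turn right 21°, forward 10.3 m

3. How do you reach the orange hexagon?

turn right 70°, forward 4.0 m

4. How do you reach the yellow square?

turn right 45°, forward 5.5 m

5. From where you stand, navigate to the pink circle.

turn right 8°, forward 12.0 m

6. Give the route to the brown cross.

turn right 100°, forward 3.5 m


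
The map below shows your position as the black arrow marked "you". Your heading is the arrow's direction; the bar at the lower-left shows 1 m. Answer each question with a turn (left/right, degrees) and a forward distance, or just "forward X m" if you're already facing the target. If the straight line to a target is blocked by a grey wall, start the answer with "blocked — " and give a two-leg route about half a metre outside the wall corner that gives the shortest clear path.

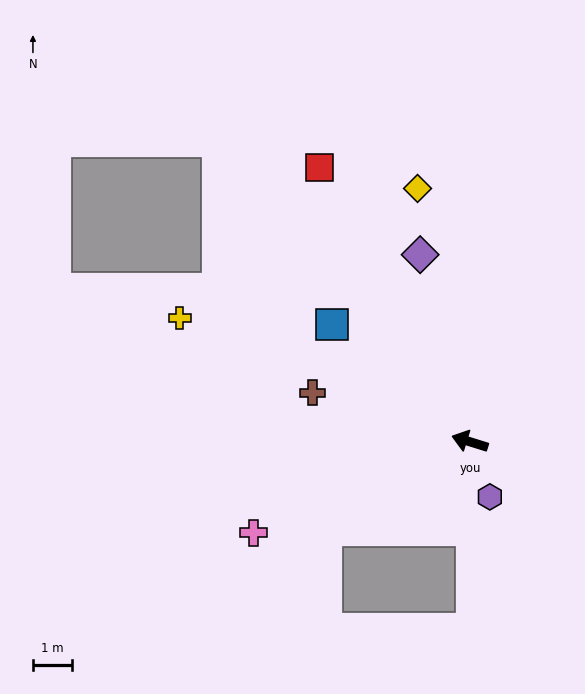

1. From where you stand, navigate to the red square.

turn right 44°, forward 8.0 m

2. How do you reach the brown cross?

forward 4.2 m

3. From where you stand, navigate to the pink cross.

turn left 40°, forward 6.0 m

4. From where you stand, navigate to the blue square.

turn right 23°, forward 4.6 m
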